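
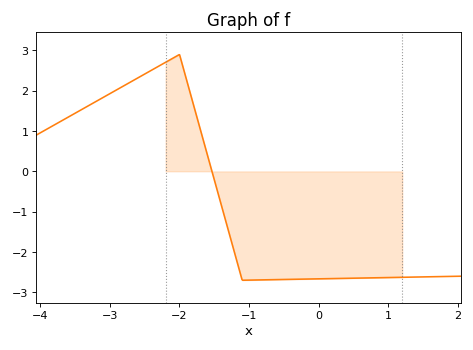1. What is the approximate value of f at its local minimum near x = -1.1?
-2.7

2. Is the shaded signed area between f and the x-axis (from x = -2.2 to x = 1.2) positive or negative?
negative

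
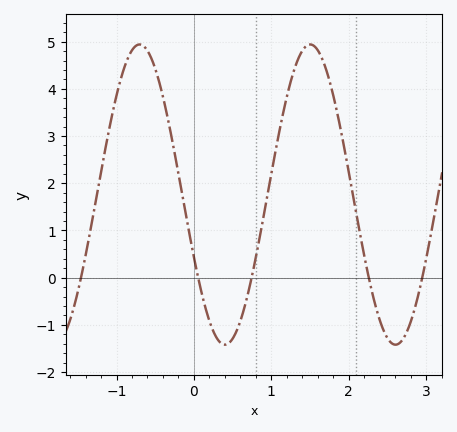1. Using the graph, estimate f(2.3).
-0.3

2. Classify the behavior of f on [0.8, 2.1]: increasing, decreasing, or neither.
neither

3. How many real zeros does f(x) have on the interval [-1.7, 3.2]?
5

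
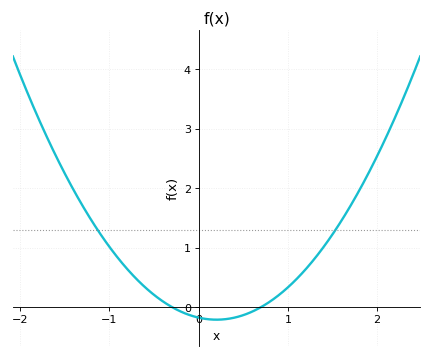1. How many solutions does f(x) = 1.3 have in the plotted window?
2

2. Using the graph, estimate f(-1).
1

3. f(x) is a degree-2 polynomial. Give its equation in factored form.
y = 0.85(x + 0.3)(x - 0.7)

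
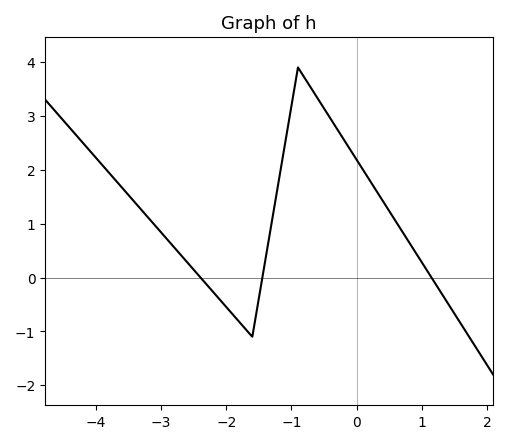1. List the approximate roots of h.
-2.39, -1.45, 1.15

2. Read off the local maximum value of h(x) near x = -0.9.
3.9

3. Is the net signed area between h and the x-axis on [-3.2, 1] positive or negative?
positive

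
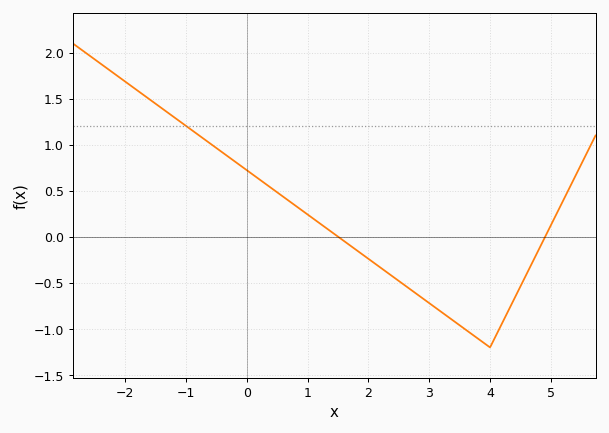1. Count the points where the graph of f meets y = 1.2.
1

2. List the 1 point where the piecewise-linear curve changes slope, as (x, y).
(4, -1.2)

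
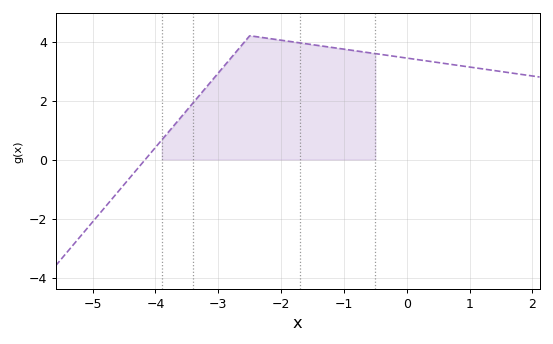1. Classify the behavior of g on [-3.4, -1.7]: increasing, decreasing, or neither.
neither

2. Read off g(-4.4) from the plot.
-0.596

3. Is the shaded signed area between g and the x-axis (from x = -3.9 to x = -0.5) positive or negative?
positive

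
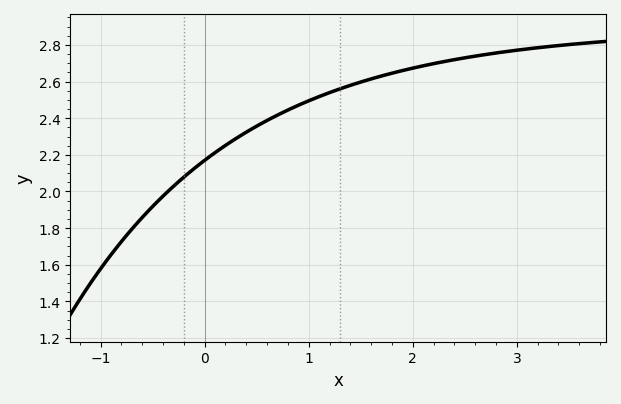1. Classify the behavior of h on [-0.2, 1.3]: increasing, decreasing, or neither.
increasing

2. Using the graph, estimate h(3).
2.78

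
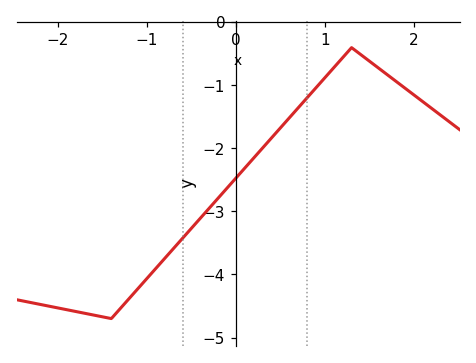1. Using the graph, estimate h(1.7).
-0.8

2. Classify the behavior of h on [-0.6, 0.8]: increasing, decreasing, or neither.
increasing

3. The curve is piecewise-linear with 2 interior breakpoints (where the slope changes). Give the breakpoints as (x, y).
(-1.4, -4.7); (1.3, -0.4)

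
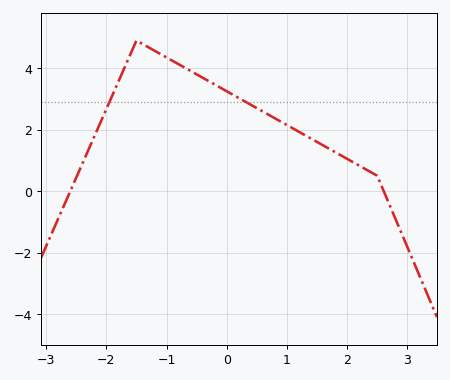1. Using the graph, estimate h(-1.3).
4.6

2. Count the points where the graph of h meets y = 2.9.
2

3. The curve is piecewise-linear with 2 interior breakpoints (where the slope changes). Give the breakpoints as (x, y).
(-1.5, 4.9); (2.5, 0.5)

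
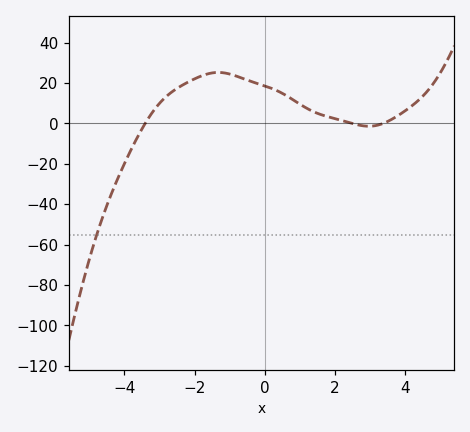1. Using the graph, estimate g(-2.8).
14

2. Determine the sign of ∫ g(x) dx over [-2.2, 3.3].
positive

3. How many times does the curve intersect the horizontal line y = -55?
1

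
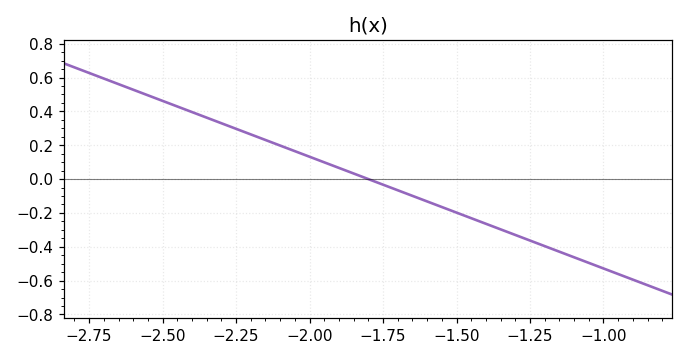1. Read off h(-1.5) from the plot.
-0.198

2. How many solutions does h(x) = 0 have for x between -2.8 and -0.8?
1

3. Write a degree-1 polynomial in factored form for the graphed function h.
y = -0.66(x + 1.8)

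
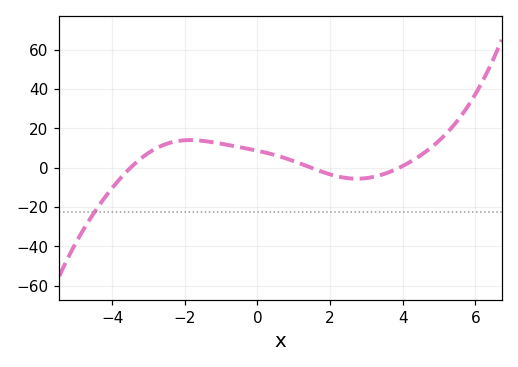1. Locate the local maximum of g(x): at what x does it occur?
-1.8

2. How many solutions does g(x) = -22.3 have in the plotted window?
1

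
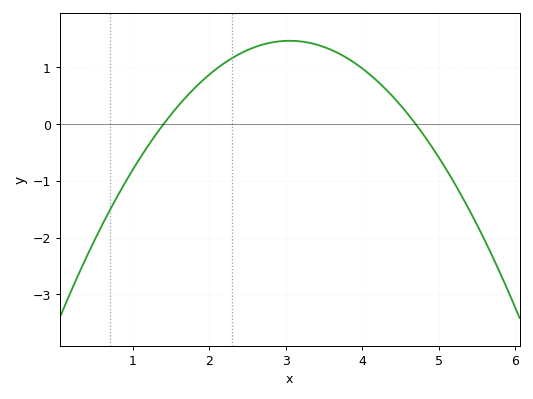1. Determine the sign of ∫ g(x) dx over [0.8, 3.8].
positive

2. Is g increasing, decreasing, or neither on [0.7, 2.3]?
increasing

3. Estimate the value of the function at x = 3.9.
1.08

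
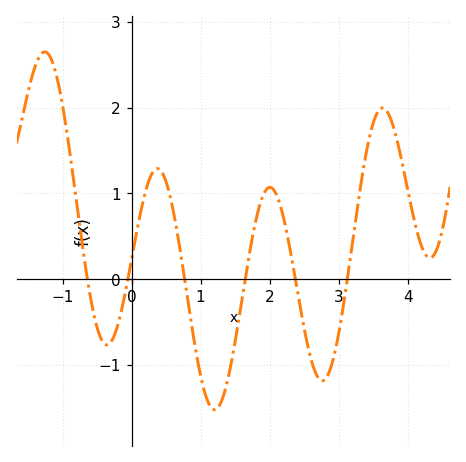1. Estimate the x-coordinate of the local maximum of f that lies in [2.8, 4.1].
3.6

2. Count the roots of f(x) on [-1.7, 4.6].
6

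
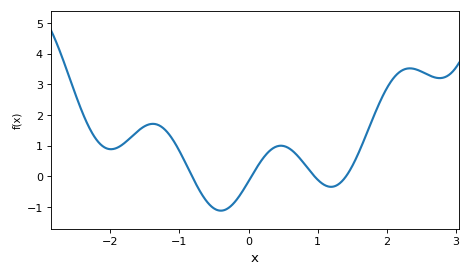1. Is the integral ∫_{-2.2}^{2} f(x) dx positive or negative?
positive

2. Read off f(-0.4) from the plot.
-1.1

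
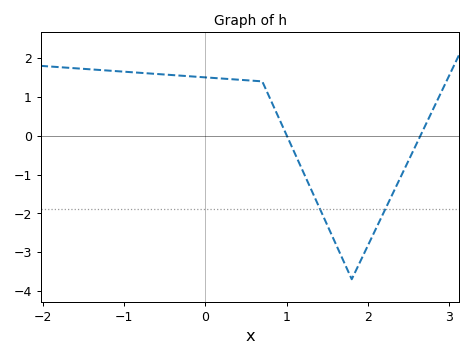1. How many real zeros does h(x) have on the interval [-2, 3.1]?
2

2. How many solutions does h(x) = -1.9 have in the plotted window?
2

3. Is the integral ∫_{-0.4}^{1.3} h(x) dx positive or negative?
positive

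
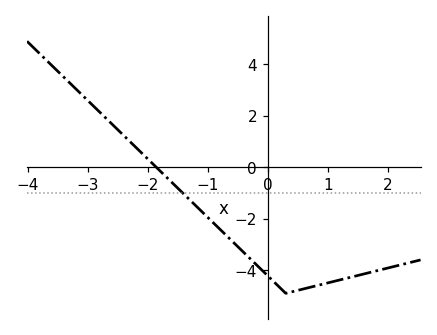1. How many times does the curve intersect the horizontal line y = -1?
1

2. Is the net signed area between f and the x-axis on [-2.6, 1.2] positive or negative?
negative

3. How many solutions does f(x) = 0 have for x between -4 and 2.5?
1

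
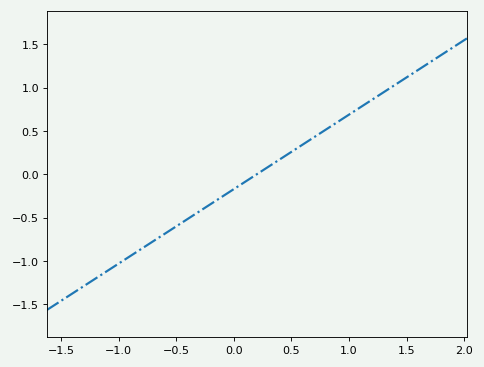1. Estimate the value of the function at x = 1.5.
1.1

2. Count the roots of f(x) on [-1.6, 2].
1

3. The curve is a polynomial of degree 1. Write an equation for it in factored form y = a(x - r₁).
y = 0.86(x - 0.2)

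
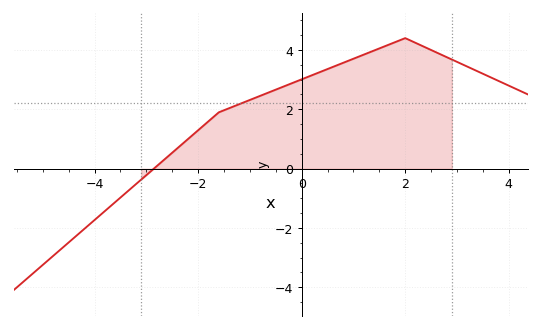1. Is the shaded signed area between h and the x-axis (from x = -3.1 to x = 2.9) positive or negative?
positive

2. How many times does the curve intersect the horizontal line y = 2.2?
1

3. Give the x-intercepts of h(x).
-2.86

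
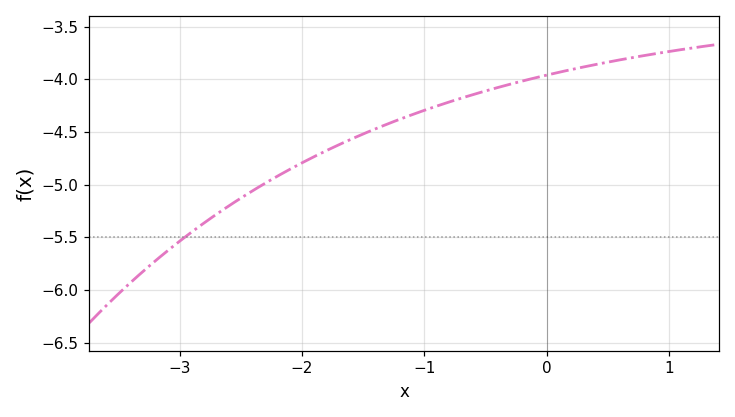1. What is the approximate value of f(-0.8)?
-4.2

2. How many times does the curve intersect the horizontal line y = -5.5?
1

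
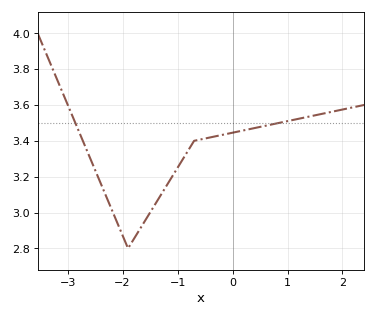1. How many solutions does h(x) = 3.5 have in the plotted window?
2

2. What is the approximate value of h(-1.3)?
3.1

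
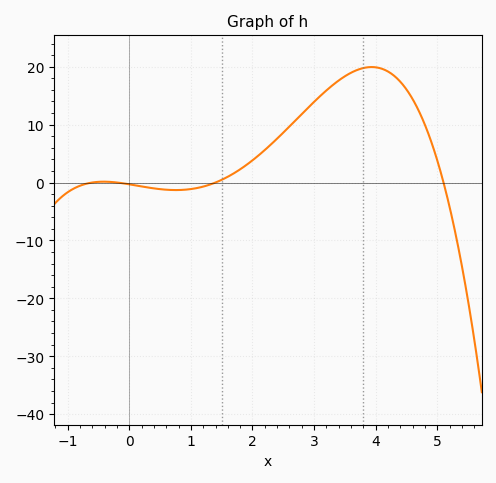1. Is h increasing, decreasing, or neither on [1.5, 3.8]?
increasing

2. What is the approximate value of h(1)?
-1.13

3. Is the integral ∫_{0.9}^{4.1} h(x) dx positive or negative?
positive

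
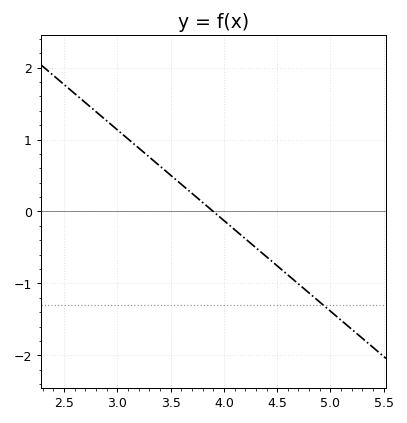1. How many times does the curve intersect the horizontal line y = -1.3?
1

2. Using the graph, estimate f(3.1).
1.01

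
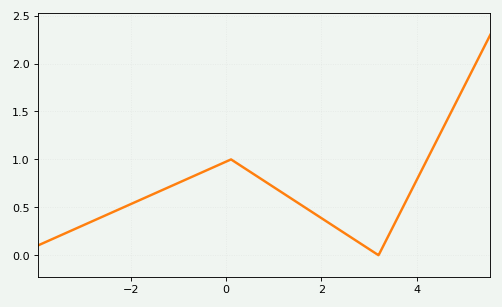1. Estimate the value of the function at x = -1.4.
0.668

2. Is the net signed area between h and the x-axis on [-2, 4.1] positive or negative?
positive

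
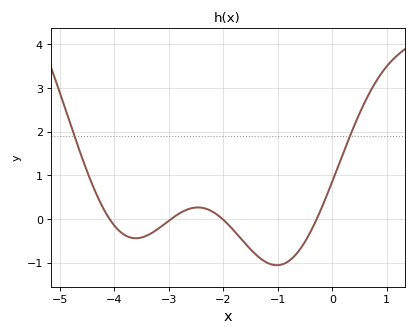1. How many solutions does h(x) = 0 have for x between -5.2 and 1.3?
4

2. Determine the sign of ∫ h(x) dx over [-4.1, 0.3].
negative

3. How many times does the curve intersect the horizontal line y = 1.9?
2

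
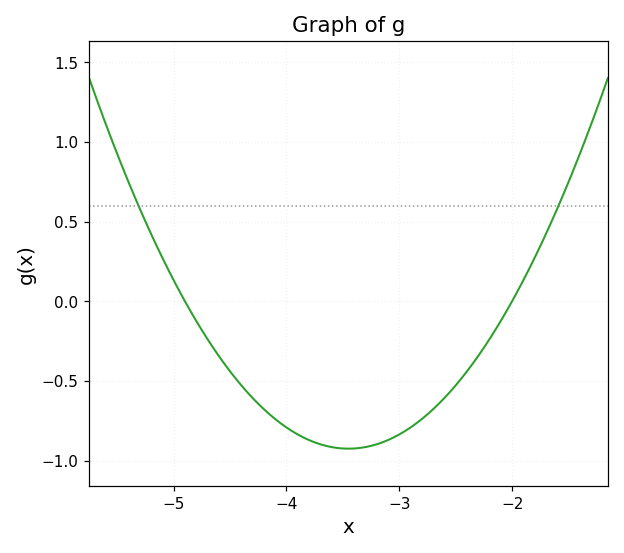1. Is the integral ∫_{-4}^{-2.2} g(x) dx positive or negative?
negative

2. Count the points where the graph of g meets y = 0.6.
2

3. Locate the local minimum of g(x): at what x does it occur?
-3.4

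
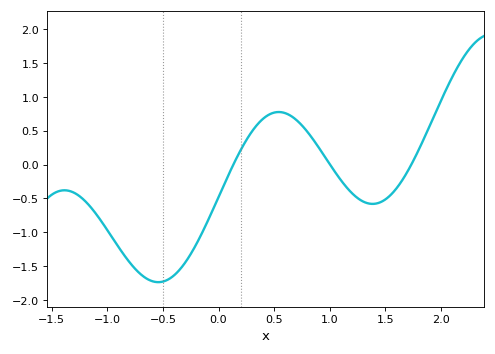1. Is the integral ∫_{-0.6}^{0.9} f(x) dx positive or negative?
negative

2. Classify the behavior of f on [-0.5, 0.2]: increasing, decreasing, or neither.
increasing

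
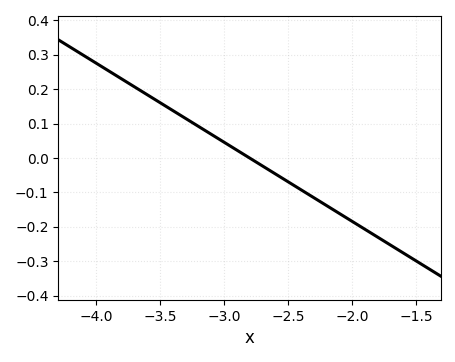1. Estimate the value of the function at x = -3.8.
0.23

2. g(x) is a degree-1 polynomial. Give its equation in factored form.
y = -0.23(x + 2.8)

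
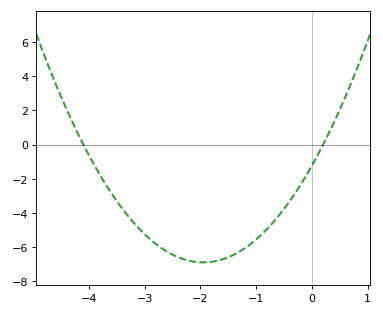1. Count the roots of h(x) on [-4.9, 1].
2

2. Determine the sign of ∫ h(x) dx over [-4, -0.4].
negative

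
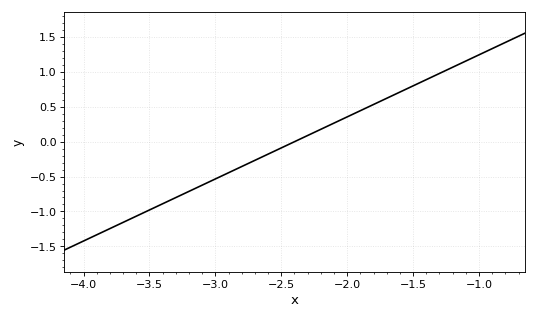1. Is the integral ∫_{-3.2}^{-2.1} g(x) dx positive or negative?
negative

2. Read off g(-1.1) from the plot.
1.16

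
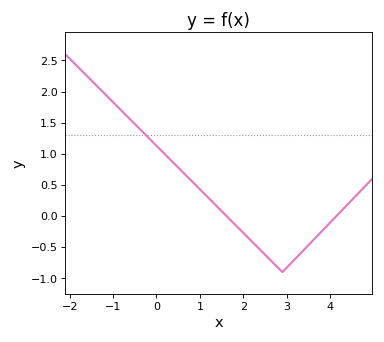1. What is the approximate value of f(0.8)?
0.57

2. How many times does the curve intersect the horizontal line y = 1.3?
1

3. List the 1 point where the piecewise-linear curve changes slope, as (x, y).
(2.9, -0.9)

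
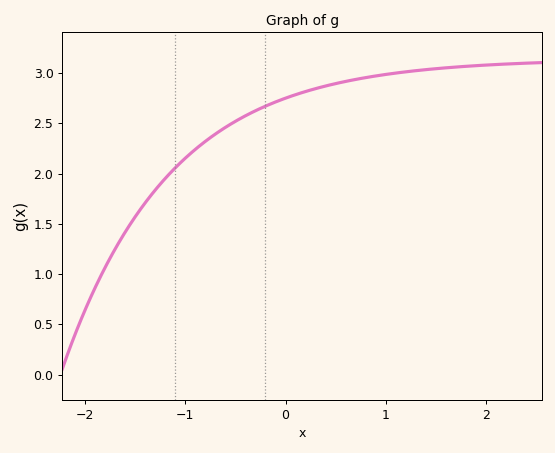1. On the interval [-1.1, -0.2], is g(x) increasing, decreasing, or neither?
increasing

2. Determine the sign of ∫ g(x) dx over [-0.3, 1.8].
positive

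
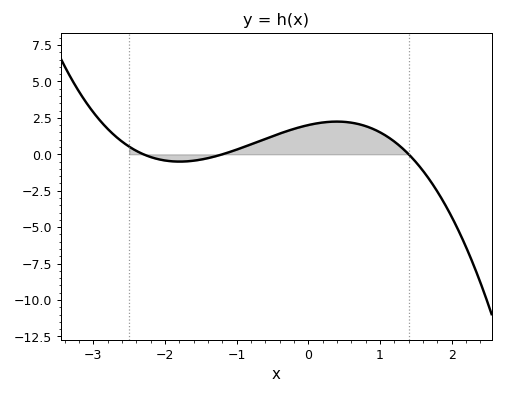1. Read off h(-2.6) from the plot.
1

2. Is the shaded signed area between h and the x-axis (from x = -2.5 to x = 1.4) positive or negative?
positive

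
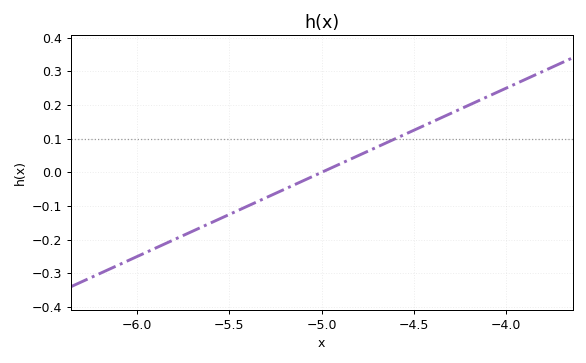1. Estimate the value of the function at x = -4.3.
0.175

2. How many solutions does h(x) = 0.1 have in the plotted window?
1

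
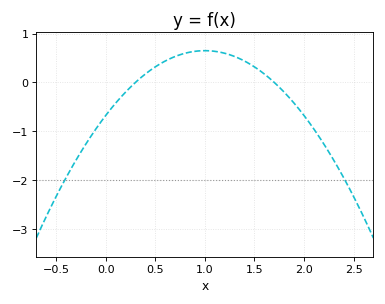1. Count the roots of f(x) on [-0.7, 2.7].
2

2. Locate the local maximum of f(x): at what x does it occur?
1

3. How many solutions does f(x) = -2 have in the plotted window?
2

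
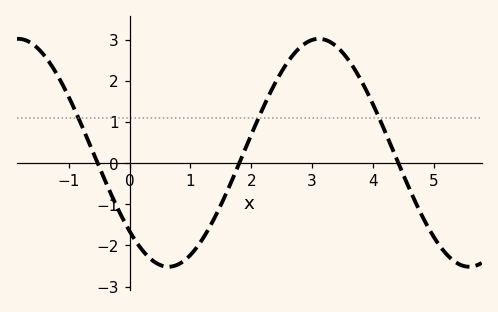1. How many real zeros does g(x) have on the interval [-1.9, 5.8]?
3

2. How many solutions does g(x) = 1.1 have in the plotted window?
3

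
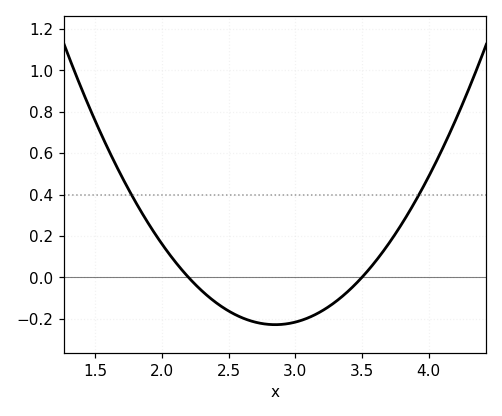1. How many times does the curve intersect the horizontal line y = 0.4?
2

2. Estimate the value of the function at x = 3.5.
0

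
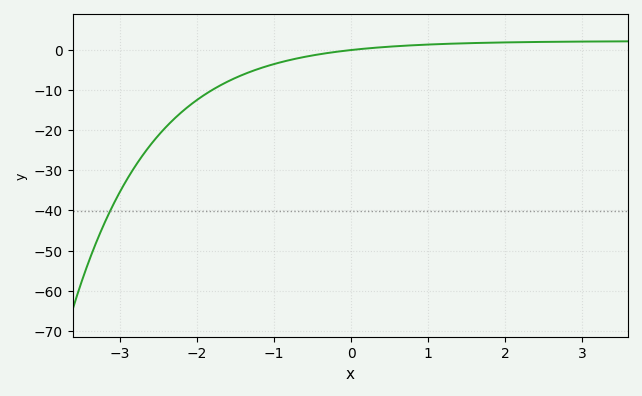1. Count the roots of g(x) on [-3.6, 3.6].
1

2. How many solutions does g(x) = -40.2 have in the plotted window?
1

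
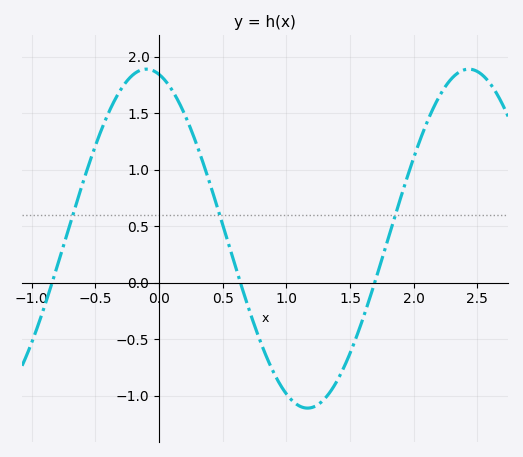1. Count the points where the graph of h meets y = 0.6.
3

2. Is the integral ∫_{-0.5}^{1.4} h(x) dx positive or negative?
positive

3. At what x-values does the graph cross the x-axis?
-0.841, 0.638, 1.69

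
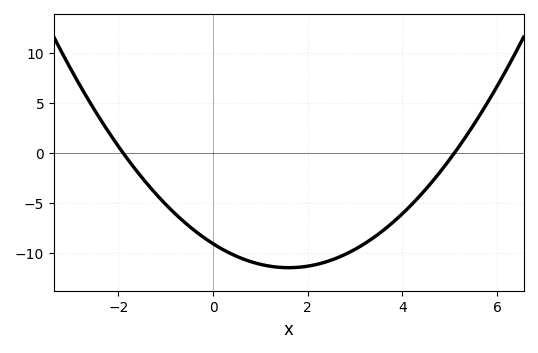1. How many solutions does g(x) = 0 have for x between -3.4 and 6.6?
2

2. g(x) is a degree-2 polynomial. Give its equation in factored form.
y = 0.94(x + 1.9)(x - 5.1)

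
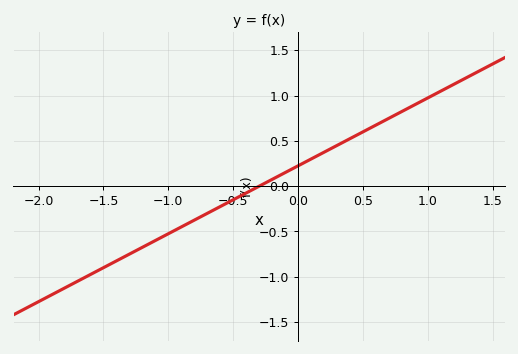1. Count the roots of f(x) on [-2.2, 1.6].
1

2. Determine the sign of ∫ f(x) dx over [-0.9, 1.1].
positive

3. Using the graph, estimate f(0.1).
0.3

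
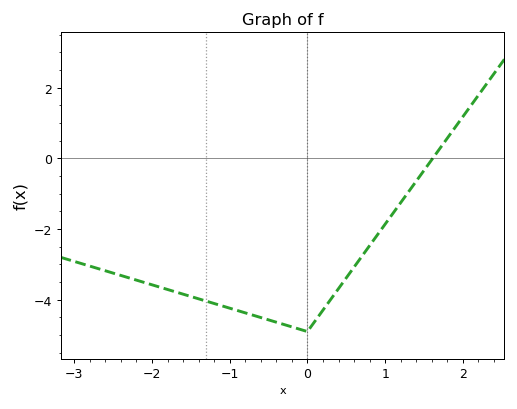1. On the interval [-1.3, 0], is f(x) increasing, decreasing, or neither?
decreasing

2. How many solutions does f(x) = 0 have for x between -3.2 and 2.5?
1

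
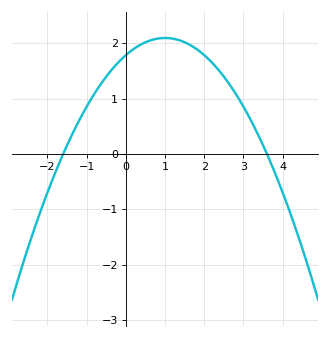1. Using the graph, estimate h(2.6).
1.3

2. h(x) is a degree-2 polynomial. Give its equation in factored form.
y = -0.31(x + 1.6)(x - 3.6)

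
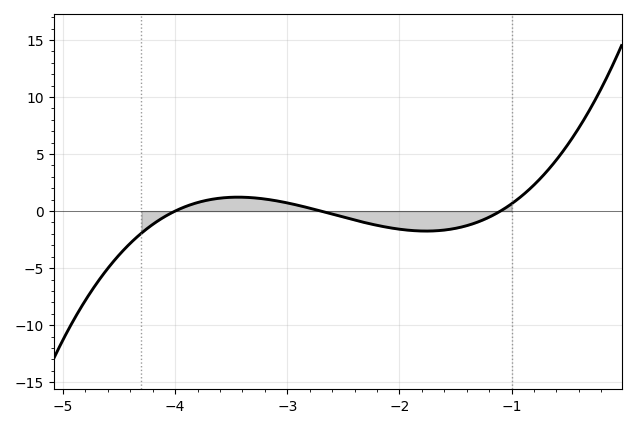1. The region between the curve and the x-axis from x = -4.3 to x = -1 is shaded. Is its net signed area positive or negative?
negative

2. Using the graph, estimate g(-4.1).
-0.529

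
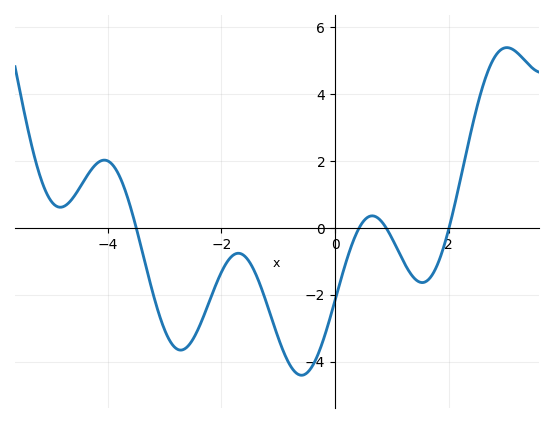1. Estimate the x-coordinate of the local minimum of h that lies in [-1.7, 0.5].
-0.6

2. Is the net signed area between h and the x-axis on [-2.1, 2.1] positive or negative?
negative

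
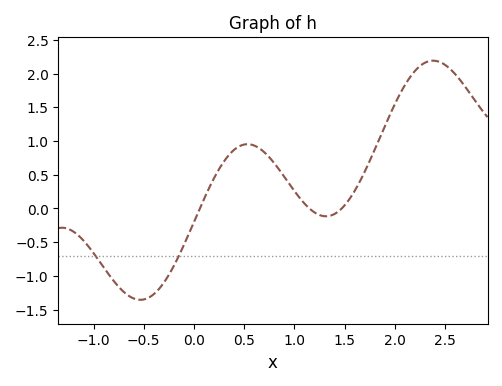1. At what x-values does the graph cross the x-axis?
0.058, 1.15, 1.47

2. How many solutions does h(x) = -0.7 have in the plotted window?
2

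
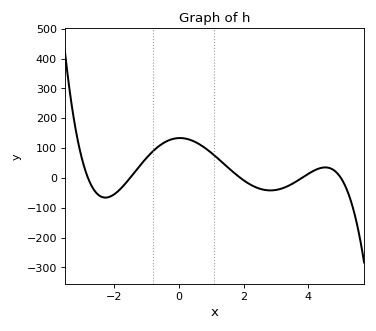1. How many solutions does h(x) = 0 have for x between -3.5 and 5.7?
5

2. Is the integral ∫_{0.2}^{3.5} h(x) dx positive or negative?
positive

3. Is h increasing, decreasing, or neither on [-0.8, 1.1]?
neither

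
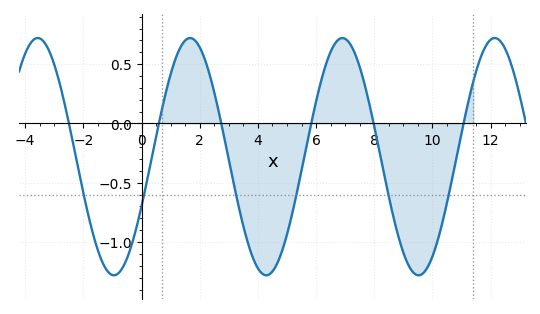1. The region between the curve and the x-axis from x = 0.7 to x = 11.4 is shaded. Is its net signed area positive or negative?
negative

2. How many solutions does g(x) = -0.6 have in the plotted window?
6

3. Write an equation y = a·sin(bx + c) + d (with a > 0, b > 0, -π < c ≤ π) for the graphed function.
y = 1sin(1.2x - 0.43) - 0.28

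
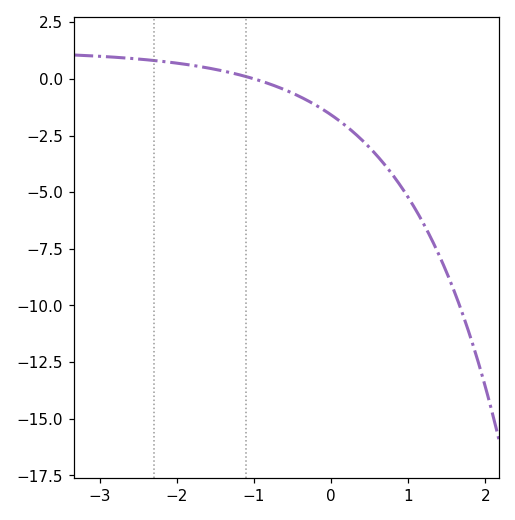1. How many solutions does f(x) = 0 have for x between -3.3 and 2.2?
1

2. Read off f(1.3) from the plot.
-7.07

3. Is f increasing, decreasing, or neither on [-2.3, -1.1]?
decreasing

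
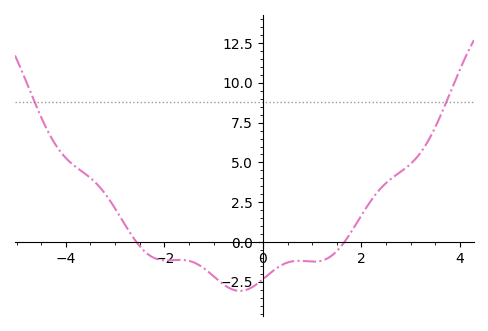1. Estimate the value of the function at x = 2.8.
4.4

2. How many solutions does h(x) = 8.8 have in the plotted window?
2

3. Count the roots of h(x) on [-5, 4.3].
2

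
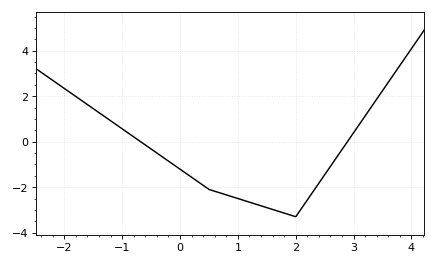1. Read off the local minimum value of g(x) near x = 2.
-3.3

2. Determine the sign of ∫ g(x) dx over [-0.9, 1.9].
negative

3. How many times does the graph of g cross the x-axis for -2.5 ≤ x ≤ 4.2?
2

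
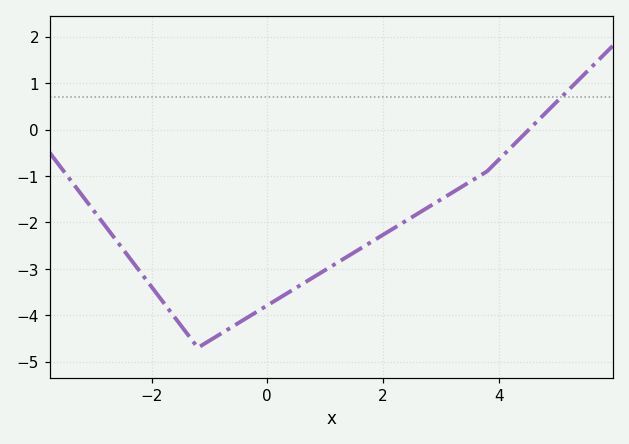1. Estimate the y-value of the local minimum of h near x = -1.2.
-4.7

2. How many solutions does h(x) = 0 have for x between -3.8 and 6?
1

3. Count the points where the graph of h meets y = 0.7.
1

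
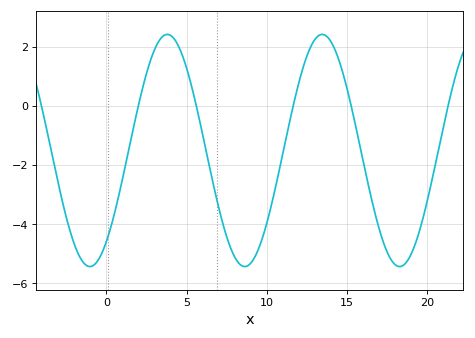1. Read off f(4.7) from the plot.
1.8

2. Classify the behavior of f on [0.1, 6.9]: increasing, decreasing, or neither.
neither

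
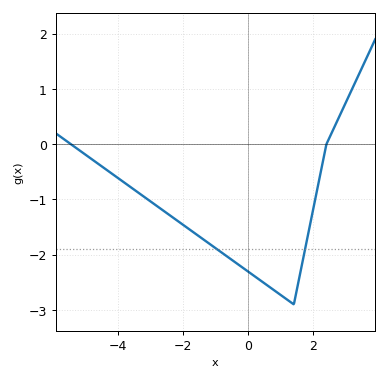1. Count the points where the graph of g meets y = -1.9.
2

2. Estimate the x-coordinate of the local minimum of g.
1.4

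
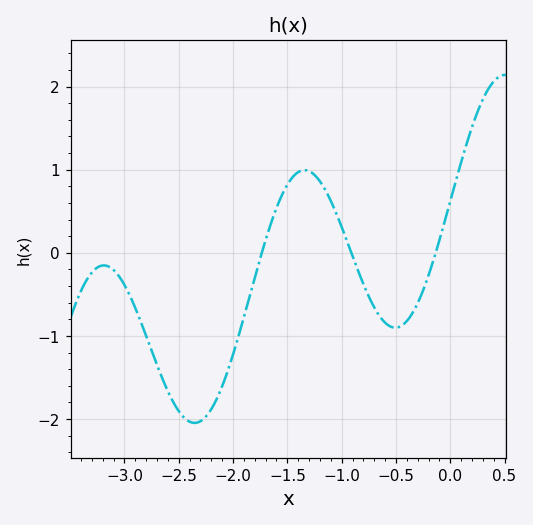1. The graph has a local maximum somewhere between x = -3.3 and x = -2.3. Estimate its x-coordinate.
-3.2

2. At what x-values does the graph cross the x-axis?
-1.7, -0.9, -0.1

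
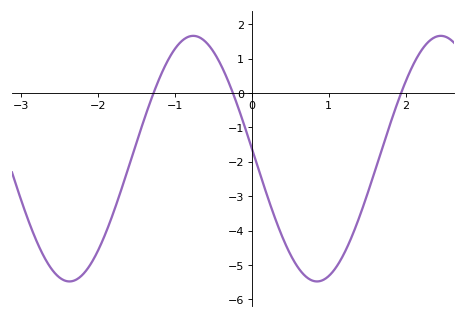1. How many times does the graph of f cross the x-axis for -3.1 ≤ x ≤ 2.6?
3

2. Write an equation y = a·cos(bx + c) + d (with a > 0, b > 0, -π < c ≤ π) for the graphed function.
y = 3.57cos(1.95x + 1.49) - 1.91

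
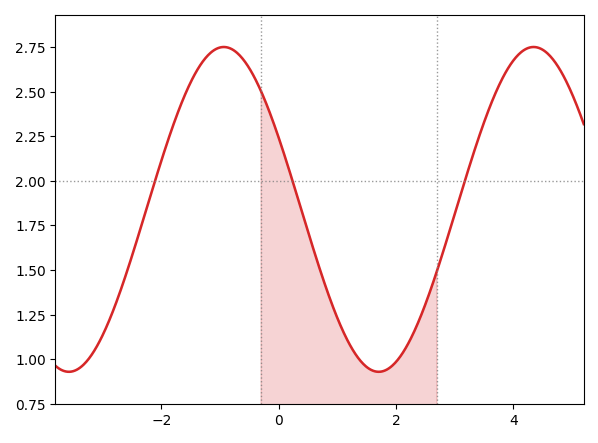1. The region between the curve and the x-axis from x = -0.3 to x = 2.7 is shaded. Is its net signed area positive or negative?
positive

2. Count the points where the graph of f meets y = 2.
3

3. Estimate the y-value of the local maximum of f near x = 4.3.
2.75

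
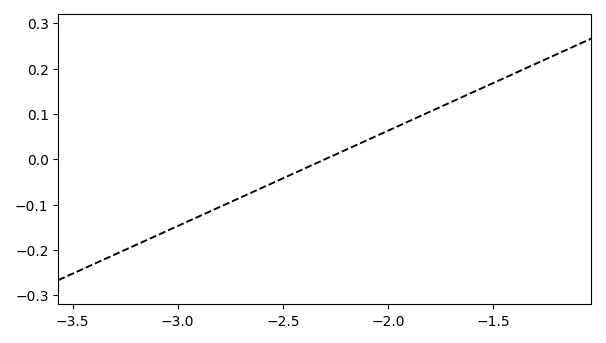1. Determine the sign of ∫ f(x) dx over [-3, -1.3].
positive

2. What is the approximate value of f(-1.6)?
0.15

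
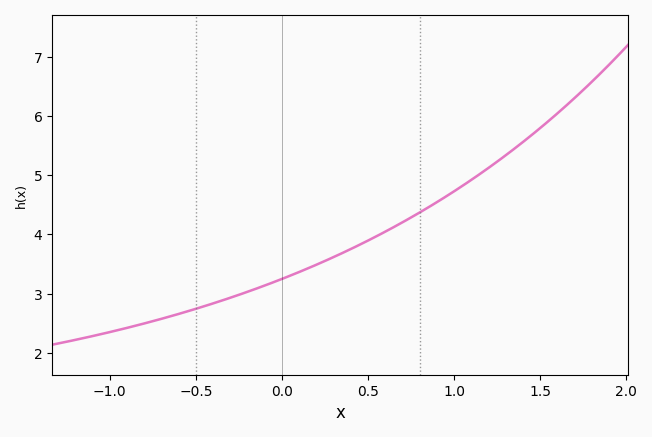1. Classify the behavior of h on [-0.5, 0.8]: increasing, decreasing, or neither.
increasing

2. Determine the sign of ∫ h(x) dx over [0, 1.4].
positive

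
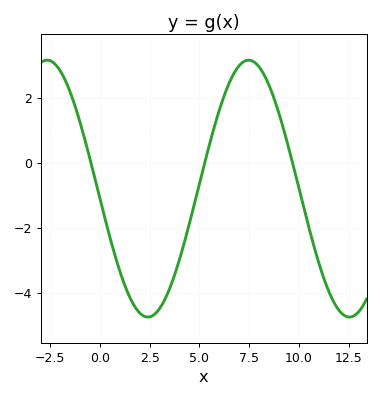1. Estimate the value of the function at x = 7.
3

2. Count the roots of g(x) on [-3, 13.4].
3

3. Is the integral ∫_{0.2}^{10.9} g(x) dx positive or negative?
negative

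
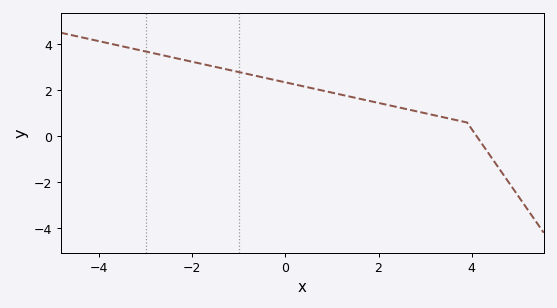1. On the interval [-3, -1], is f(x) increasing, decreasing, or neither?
decreasing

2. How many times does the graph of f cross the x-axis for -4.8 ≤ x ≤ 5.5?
1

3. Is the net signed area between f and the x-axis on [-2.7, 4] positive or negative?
positive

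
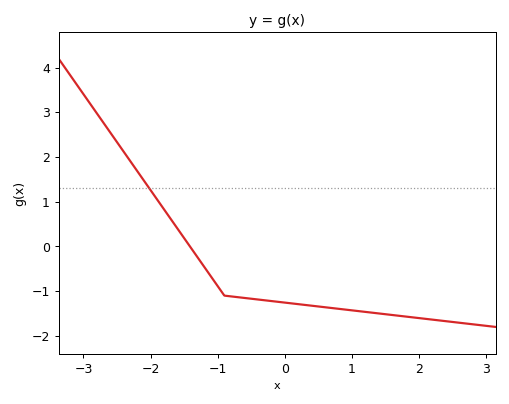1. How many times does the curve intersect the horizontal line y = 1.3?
1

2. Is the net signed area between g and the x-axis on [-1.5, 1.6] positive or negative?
negative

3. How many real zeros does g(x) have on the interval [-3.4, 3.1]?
1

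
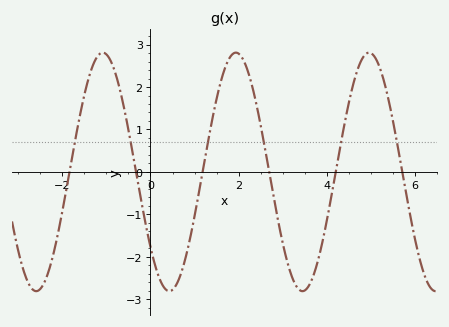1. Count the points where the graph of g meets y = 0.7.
6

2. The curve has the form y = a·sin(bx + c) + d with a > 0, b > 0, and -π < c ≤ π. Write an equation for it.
y = 2.81sin(2.08x - 2.46) + 0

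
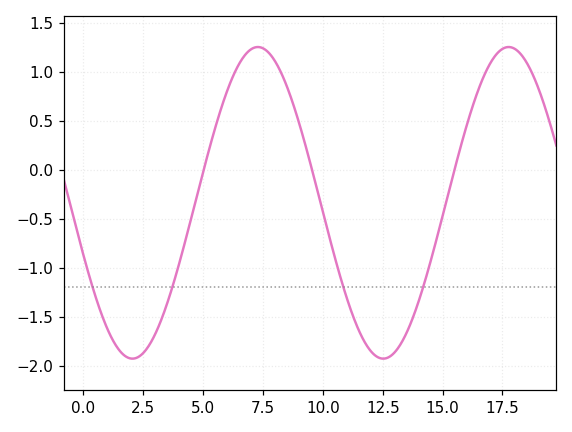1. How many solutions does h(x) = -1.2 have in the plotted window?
4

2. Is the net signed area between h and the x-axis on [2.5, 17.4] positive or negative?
negative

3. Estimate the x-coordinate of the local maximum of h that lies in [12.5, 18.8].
17.8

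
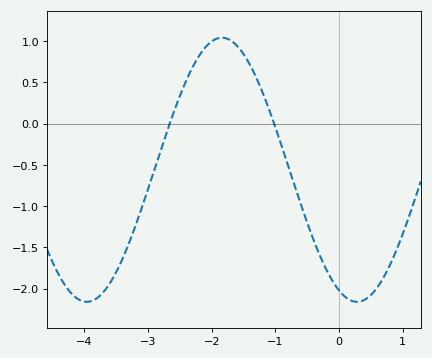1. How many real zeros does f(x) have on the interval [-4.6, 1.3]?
2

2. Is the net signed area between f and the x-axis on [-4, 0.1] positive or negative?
negative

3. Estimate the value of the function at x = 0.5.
-2.08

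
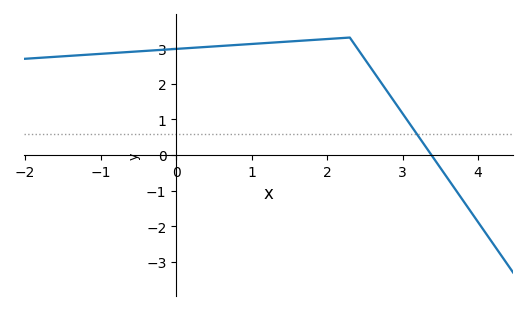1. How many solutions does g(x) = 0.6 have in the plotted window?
1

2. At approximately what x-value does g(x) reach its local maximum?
2.3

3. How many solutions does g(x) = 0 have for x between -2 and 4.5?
1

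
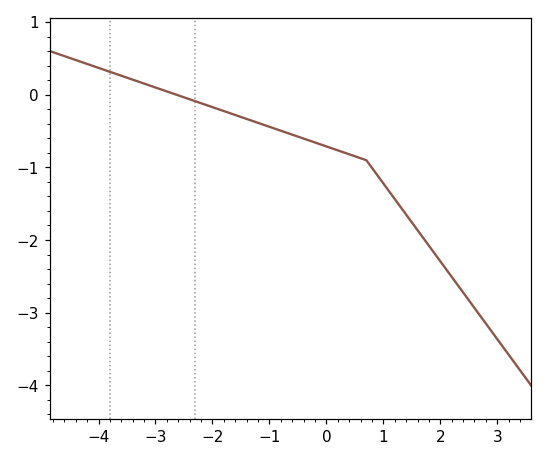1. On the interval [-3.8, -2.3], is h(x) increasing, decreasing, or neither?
decreasing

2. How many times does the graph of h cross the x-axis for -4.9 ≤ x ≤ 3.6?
1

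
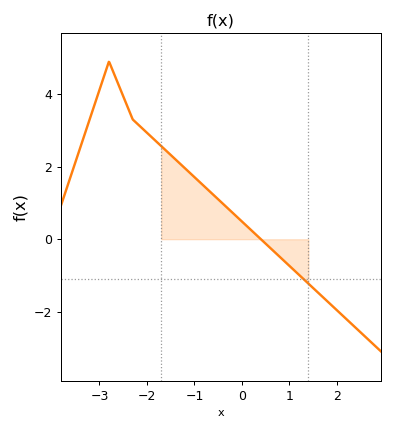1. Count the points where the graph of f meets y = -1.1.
1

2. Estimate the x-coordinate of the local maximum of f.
-2.8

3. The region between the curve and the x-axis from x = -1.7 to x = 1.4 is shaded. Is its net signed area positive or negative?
positive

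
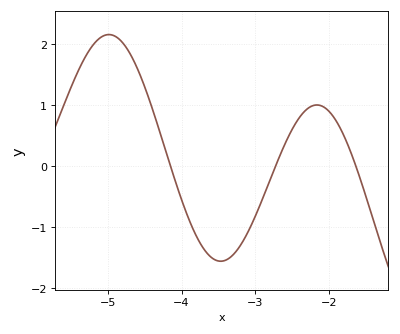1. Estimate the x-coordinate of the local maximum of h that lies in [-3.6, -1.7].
-2.17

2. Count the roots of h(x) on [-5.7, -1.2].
3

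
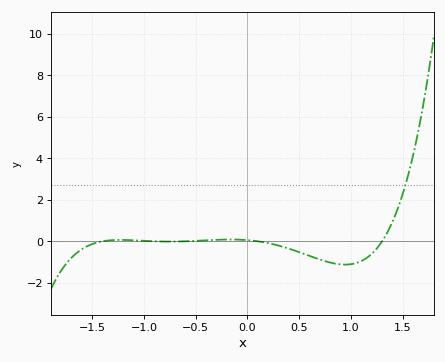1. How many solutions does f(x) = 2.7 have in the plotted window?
1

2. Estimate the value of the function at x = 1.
-1.2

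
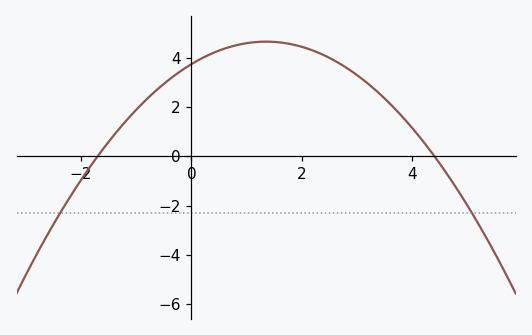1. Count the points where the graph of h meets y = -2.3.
2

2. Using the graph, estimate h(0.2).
3.99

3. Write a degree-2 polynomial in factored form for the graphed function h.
y = -0.5(x + 1.7)(x - 4.4)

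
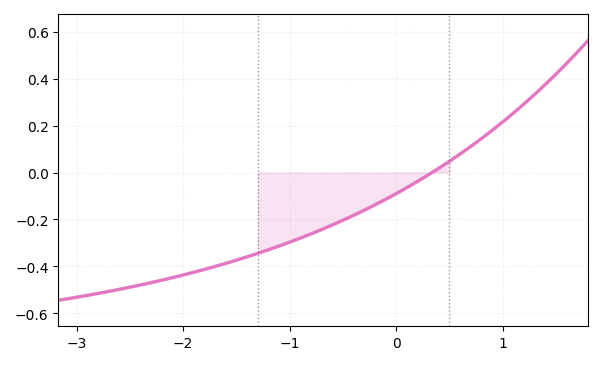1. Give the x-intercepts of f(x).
0.337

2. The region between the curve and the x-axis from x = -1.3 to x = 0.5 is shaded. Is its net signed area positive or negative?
negative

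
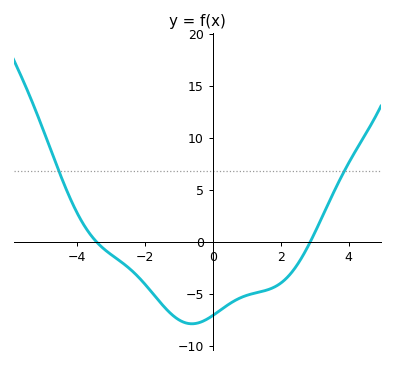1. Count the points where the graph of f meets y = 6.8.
2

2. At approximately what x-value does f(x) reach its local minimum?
-0.614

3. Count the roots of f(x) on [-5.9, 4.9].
2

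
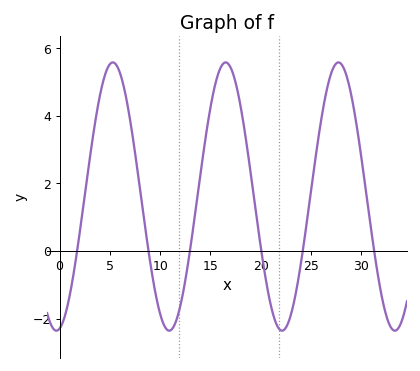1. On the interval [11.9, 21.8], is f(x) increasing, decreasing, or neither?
neither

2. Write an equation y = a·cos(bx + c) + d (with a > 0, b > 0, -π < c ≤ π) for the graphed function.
y = 3.97cos(0.56x - 3) + 1.61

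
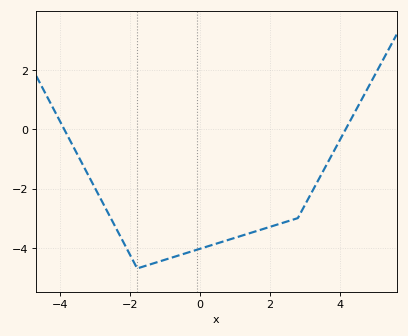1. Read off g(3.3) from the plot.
-1.9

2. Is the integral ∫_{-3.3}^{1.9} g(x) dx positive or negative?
negative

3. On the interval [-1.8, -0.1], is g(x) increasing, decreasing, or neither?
increasing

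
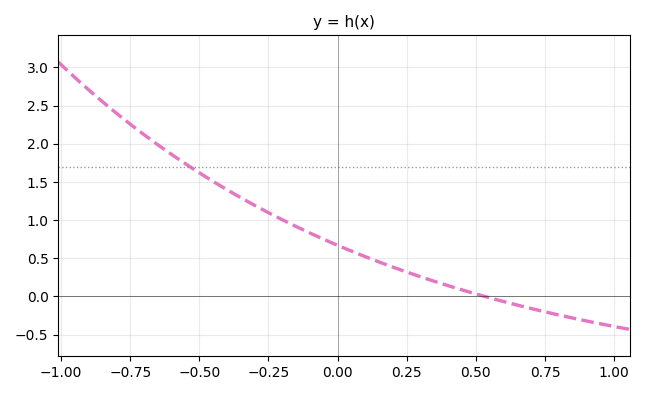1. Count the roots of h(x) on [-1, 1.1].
1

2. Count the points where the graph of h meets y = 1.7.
1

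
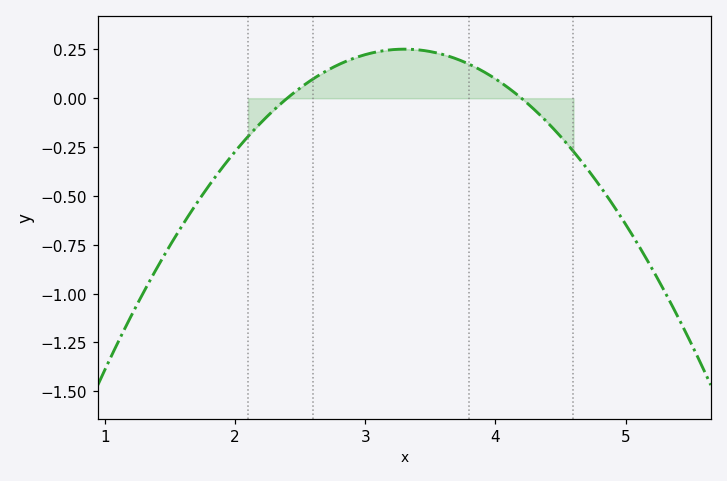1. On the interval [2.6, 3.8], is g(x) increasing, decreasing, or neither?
neither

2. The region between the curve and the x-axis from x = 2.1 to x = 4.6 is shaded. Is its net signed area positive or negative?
positive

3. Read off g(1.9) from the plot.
-0.36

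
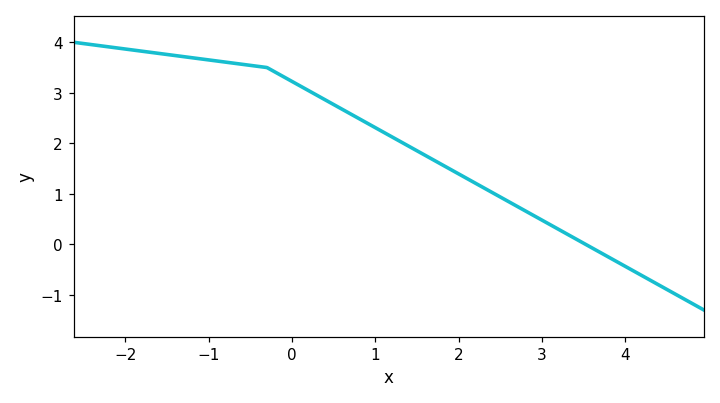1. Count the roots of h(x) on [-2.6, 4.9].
1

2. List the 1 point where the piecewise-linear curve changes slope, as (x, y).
(-0.3, 3.5)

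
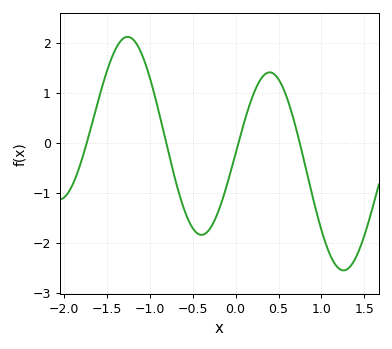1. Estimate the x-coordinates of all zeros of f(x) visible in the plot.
-1.75, -0.8, 0.05, 0.75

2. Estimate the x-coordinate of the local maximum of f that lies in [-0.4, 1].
0.4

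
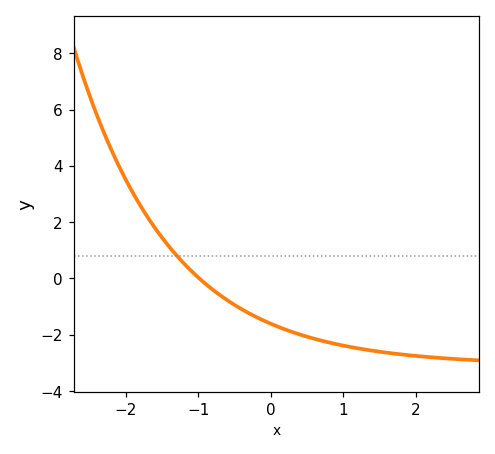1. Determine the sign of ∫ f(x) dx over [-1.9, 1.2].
negative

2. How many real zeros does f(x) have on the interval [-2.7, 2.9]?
1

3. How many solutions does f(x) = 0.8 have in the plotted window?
1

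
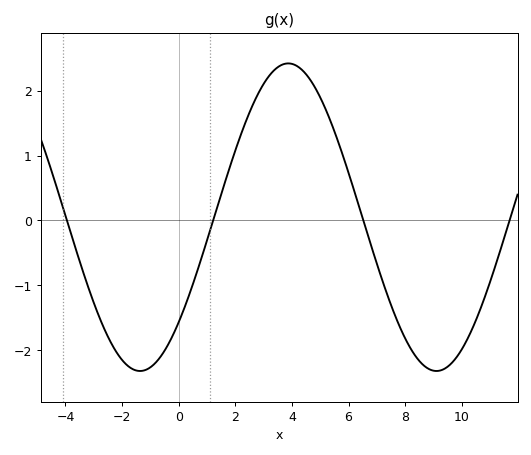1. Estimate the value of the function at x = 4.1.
2.4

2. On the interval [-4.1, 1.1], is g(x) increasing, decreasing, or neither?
neither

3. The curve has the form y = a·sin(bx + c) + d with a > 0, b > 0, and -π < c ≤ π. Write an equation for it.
y = 2.37sin(0.6x - 0.752) + 0.05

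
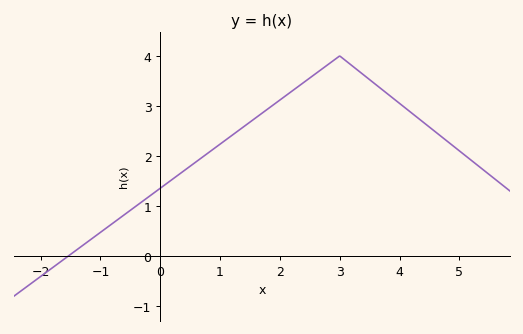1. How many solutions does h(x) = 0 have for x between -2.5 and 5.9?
1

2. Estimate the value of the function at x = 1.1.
2.33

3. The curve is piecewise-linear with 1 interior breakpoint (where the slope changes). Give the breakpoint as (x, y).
(3, 4)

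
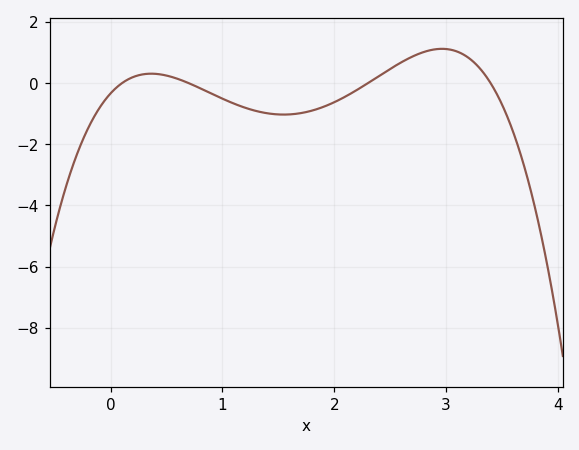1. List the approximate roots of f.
0.1, 0.7, 2.3, 3.4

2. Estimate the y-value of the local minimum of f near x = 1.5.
-1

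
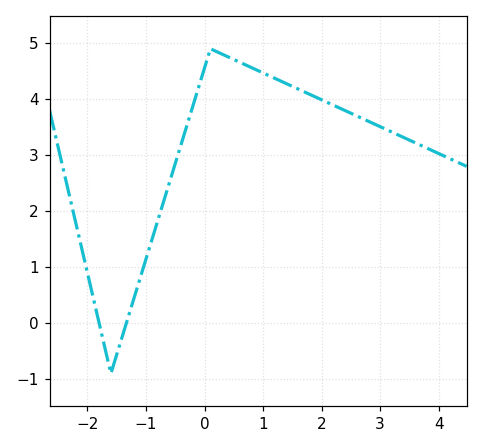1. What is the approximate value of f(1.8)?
4.08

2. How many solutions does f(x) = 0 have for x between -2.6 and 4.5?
2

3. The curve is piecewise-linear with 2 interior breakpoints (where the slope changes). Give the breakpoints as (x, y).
(-1.6, -0.9); (0.1, 4.9)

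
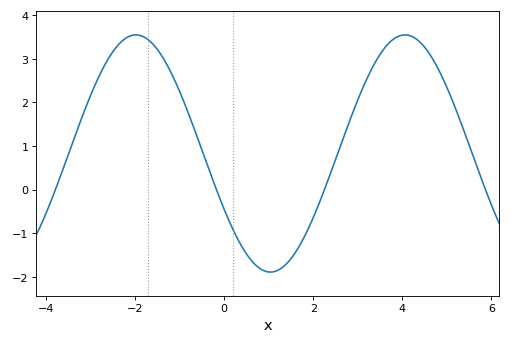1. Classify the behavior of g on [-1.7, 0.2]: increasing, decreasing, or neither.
decreasing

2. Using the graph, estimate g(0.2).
-0.916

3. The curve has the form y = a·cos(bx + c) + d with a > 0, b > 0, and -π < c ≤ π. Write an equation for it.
y = 2.72cos(1.04x + 2.06) + 0.83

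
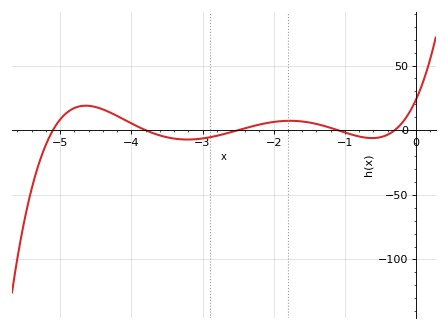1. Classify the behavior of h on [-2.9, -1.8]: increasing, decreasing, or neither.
increasing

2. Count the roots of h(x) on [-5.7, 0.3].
5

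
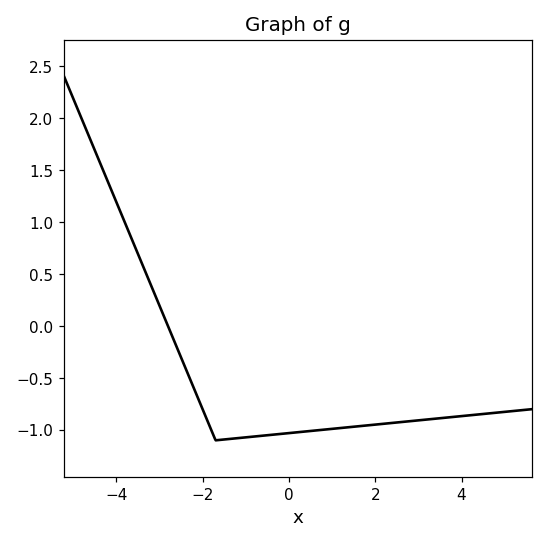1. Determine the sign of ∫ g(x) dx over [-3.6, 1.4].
negative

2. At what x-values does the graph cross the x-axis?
-2.8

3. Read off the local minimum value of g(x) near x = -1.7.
-1.1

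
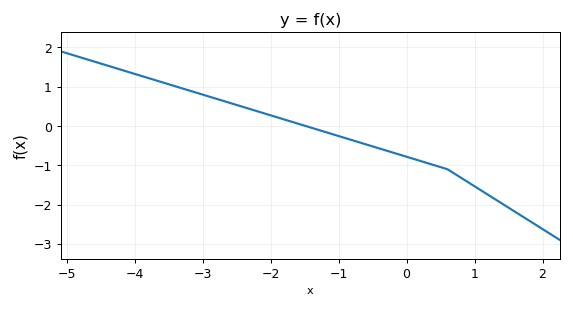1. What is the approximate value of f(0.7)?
-1.21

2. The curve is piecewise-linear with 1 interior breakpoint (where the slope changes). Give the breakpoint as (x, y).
(0.6, -1.1)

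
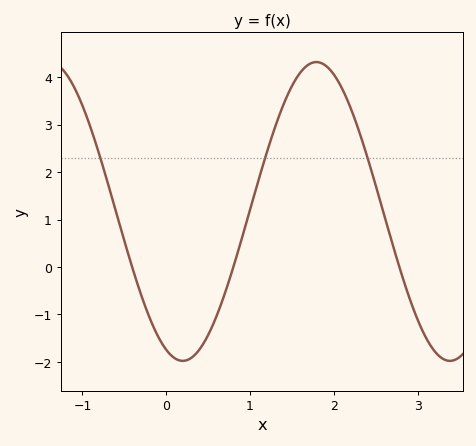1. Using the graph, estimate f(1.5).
3.81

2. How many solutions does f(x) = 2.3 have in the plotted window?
3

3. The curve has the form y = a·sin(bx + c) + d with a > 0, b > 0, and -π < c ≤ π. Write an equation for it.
y = 3.15sin(1.97x - 1.96) + 1.17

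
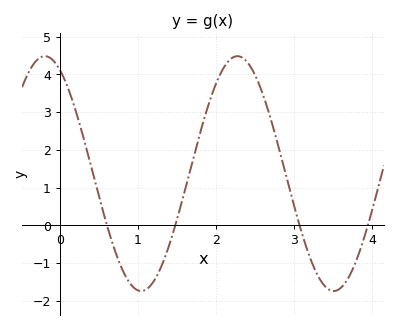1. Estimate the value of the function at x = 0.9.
-1.5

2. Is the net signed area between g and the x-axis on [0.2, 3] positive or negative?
positive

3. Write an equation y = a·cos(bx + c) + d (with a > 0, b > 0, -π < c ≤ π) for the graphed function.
y = 3.11cos(2.5x + 0.48) + 1.37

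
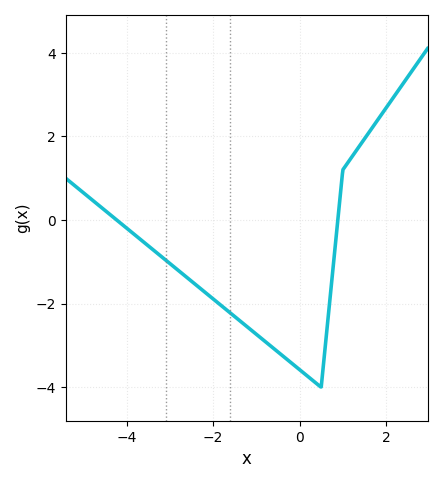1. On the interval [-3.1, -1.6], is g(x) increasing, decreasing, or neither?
decreasing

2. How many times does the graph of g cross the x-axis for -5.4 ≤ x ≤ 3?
2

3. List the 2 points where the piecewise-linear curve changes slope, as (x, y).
(0.5, -4); (1, 1.2)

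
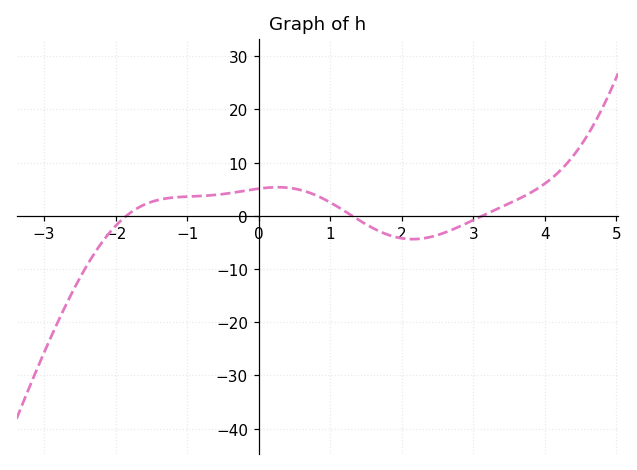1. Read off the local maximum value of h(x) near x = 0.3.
5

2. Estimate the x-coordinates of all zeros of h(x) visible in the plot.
-1.8, 1.4, 3.2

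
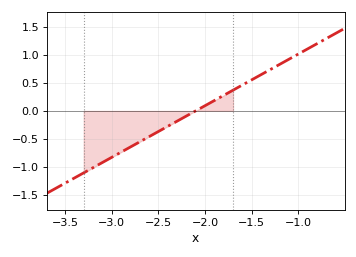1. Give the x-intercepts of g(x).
-2.1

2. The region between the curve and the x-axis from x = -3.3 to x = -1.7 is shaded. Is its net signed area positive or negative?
negative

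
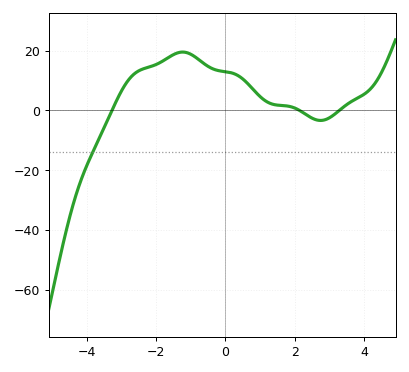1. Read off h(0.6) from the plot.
9.55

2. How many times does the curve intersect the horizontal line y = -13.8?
1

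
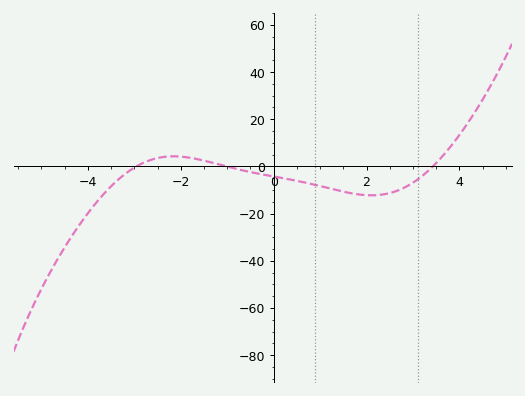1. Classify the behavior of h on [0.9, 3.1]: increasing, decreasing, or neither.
neither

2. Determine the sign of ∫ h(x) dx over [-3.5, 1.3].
negative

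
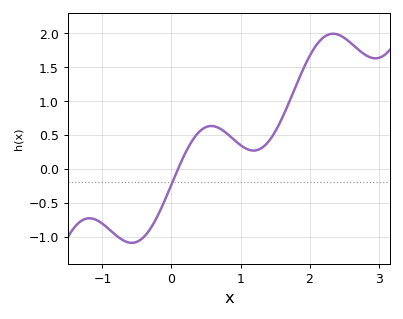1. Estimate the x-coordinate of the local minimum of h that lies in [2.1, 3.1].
3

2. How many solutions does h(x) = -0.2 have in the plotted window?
1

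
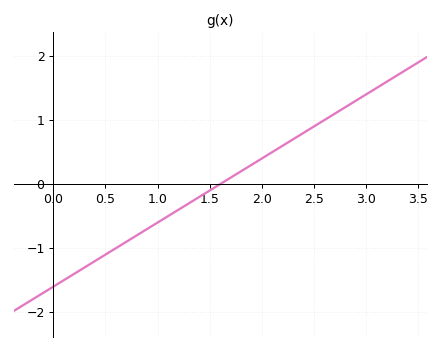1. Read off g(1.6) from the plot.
0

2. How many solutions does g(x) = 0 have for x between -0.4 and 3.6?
1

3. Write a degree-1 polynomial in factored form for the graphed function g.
y = 1(x - 1.6)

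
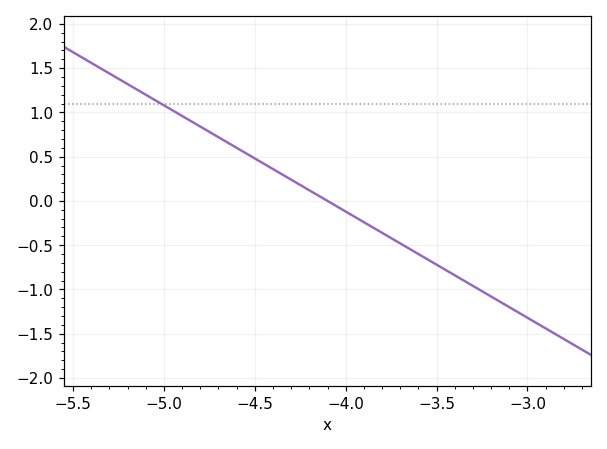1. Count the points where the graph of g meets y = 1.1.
1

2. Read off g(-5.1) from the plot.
1.2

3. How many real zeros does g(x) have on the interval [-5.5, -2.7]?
1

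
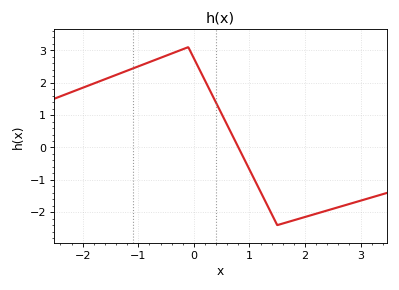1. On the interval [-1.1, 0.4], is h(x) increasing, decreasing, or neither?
neither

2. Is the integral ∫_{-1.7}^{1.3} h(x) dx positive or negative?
positive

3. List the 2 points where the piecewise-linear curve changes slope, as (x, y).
(-0.1, 3.1); (1.5, -2.4)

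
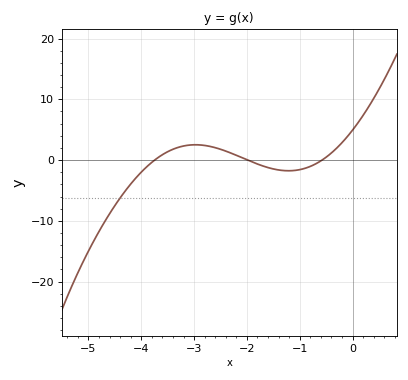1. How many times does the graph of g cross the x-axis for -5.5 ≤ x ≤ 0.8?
3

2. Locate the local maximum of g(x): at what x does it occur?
-2.97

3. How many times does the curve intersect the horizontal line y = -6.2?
1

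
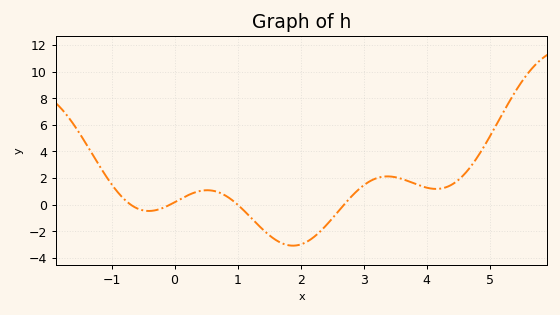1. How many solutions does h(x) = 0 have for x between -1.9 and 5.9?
4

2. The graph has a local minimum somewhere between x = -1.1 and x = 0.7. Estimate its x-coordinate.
-0.4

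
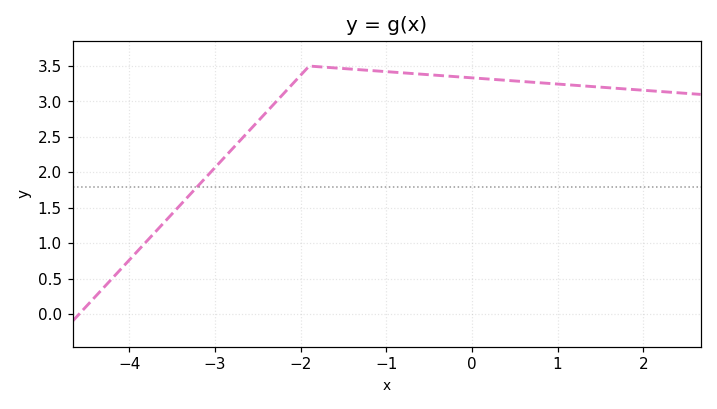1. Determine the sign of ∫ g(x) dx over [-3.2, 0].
positive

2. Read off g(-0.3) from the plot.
3.36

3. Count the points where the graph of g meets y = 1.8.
1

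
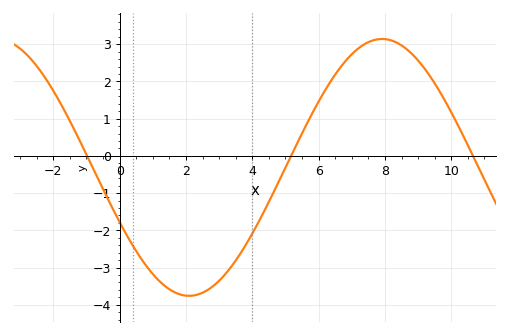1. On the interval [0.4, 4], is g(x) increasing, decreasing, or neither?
neither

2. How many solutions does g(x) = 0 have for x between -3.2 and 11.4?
3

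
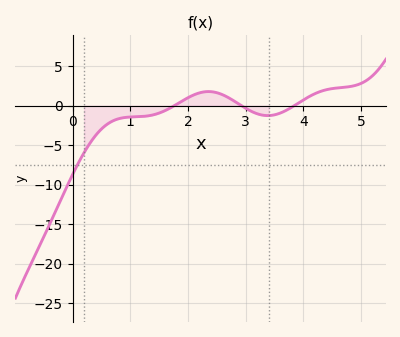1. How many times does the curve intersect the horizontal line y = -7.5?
1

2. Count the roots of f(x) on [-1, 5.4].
3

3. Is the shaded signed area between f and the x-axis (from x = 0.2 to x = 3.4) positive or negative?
negative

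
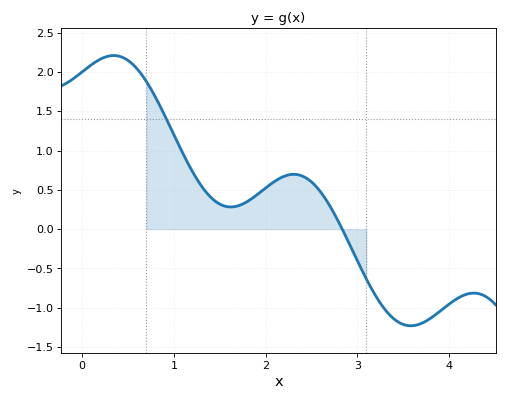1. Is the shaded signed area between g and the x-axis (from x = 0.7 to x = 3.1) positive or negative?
positive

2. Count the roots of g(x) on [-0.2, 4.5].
1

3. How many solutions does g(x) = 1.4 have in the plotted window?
1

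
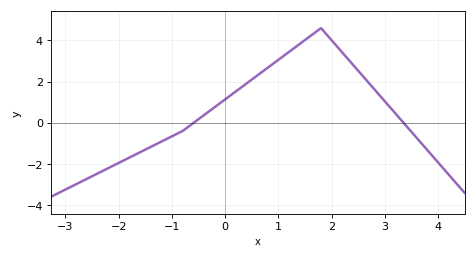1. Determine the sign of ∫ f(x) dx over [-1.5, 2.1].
positive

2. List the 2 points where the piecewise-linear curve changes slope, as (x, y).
(-0.8, -0.4); (1.8, 4.6)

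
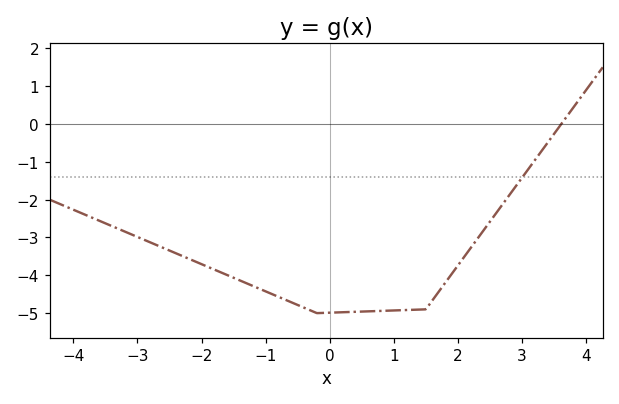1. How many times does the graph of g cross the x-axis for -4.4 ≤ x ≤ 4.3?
1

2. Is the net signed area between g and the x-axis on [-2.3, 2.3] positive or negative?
negative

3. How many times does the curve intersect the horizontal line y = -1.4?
1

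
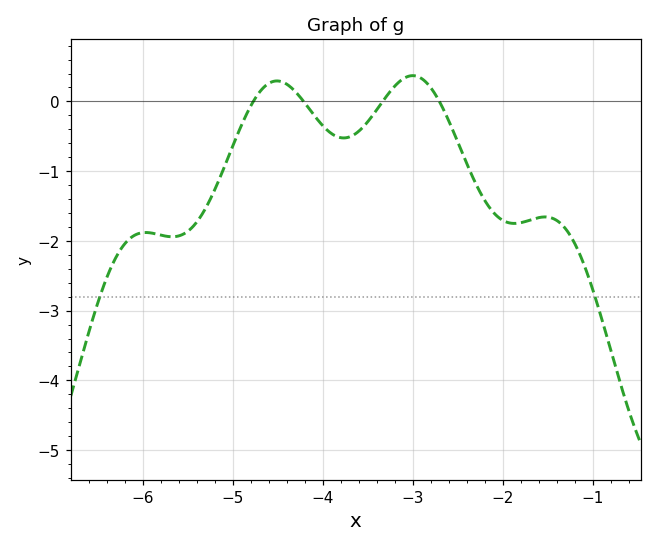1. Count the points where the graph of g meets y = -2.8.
2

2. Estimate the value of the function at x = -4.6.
0.3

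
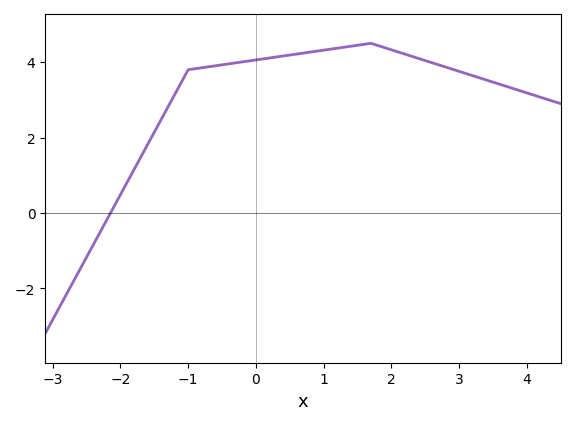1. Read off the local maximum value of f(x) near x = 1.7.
4.5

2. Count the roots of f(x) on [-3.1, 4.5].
1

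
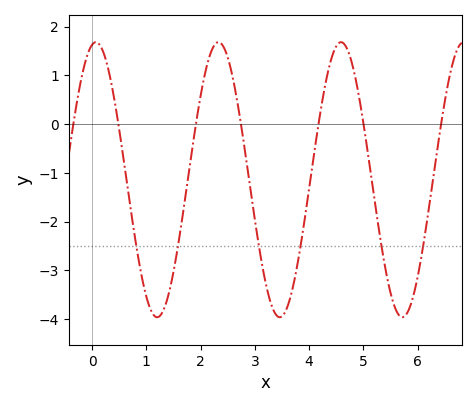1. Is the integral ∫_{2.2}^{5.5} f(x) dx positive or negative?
negative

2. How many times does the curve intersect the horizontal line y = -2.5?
6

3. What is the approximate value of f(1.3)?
-3.8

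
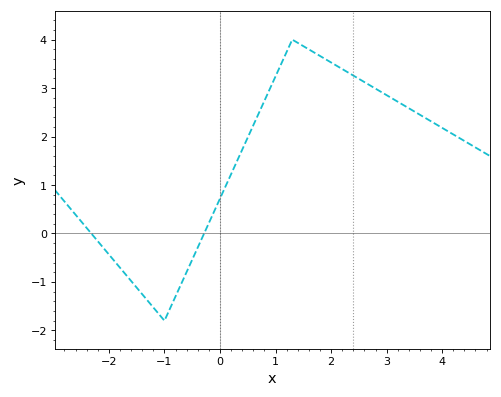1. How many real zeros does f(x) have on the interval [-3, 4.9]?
2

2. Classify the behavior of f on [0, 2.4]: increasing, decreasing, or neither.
neither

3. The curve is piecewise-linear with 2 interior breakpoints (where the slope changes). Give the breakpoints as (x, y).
(-1, -1.8); (1.3, 4)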